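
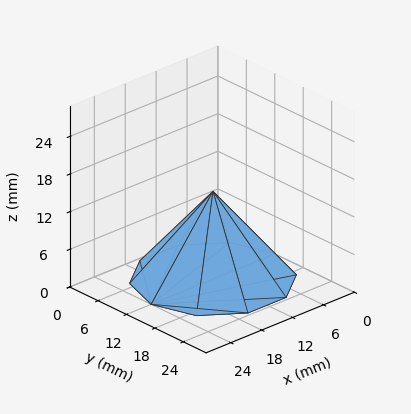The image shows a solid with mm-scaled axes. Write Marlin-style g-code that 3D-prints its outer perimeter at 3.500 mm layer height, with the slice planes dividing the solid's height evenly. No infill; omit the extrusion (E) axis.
Reading the render: the shape is a regular 10-sided pyramid, base circumscribed radius ≈ 12 mm, apex at z ≈ 14 mm (dimensions read to the nearest mm from the axis ticks). For the g-code, the solid's height is divided into equal slices at the stated Δz and each level perimeter traced with G1 moves after a G0 lift.

; perimeter-only toolpath
G21 ; units = mm
G90 ; absolute positioning
G28 ; home
; layer 1
G0 Z3.500
G0 X21.000 Y12.000
G1 X19.281 Y17.290
G1 X14.781 Y20.560
G1 X9.219 Y20.560
G1 X4.719 Y17.290
G1 X3.000 Y12.000
G1 X4.719 Y6.710
G1 X9.219 Y3.440
G1 X14.781 Y3.440
G1 X19.281 Y6.710
G1 X21.000 Y12.000
; layer 2
G0 Z7.000
G0 X18.000 Y12.000
G1 X16.854 Y15.527
G1 X13.854 Y17.706
G1 X10.146 Y17.706
G1 X7.146 Y15.527
G1 X6.000 Y12.000
G1 X7.146 Y8.473
G1 X10.146 Y6.293
G1 X13.854 Y6.293
G1 X16.854 Y8.473
G1 X18.000 Y12.000
; layer 3
G0 Z10.500
G0 X15.000 Y12.000
G1 X14.427 Y13.763
G1 X12.927 Y14.853
G1 X11.073 Y14.853
G1 X9.573 Y13.763
G1 X9.000 Y12.000
G1 X9.573 Y10.237
G1 X11.073 Y9.147
G1 X12.927 Y9.147
G1 X14.427 Y10.237
G1 X15.000 Y12.000
M2 ; end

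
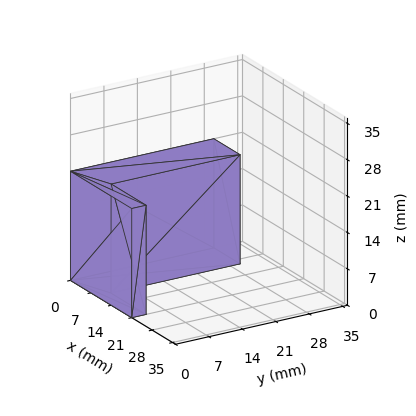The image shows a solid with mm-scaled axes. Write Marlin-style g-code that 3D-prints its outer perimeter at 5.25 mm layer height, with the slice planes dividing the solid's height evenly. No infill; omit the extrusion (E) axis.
Reading the render: the shape is an L-shaped prism: outer 21 × 30 mm, arm thicknesses ≈ 3 mm (horizontal) and 9 mm (vertical), extruded 21 mm in z (dimensions read to the nearest mm from the axis ticks). For the g-code, the solid's height is divided into equal slices at the stated Δz and each level perimeter traced with G1 moves after a G0 lift.

; perimeter-only toolpath
G21 ; units = mm
G90 ; absolute positioning
G28 ; home
; layer 1
G0 Z5.25
G0 X0.00 Y0.00
G1 X21.00 Y0.00
G1 X21.00 Y3.00
G1 X9.00 Y3.00
G1 X9.00 Y30.00
G1 X0.00 Y30.00
G1 X0.00 Y0.00
; layer 2
G0 Z10.50
G0 X0.00 Y0.00
G1 X21.00 Y0.00
G1 X21.00 Y3.00
G1 X9.00 Y3.00
G1 X9.00 Y30.00
G1 X0.00 Y30.00
G1 X0.00 Y0.00
; layer 3
G0 Z15.75
G0 X0.00 Y0.00
G1 X21.00 Y0.00
G1 X21.00 Y3.00
G1 X9.00 Y3.00
G1 X9.00 Y30.00
G1 X0.00 Y30.00
G1 X0.00 Y0.00
; layer 4
G0 Z21.00
G0 X0.00 Y0.00
G1 X21.00 Y0.00
G1 X21.00 Y3.00
G1 X9.00 Y3.00
G1 X9.00 Y30.00
G1 X0.00 Y30.00
G1 X0.00 Y0.00
M2 ; end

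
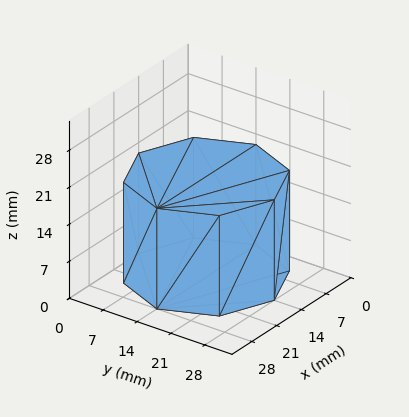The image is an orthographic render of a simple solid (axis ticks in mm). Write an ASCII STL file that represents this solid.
Reading the render: the shape is a regular 8-sided prism (a cylinder approximated with 8 flat sides), circumscribed radius ≈ 14 mm, height ≈ 19 mm (dimensions read to the nearest mm from the axis ticks). For the STL, each face is triangulated and given an outward normal.

solid part
  facet normal 0.0000 0.0000 -1.0000
    outer loop
      vertex 14.00 28.00 0.00
      vertex 23.90 23.90 0.00
      vertex 28.00 14.00 0.00
    endloop
  endfacet
  facet normal 0.0000 0.0000 -1.0000
    outer loop
      vertex 4.10 23.90 0.00
      vertex 14.00 28.00 0.00
      vertex 28.00 14.00 0.00
    endloop
  endfacet
  facet normal 0.0000 0.0000 -1.0000
    outer loop
      vertex 0.00 14.00 0.00
      vertex 4.10 23.90 0.00
      vertex 28.00 14.00 0.00
    endloop
  endfacet
  facet normal 0.0000 0.0000 -1.0000
    outer loop
      vertex 4.10 4.10 0.00
      vertex 0.00 14.00 0.00
      vertex 28.00 14.00 0.00
    endloop
  endfacet
  facet normal 0.0000 0.0000 -1.0000
    outer loop
      vertex 14.00 0.00 0.00
      vertex 4.10 4.10 0.00
      vertex 28.00 14.00 0.00
    endloop
  endfacet
  facet normal 0.0000 0.0000 -1.0000
    outer loop
      vertex 23.90 4.10 0.00
      vertex 14.00 0.00 0.00
      vertex 28.00 14.00 0.00
    endloop
  endfacet
  facet normal 0.0000 0.0000 1.0000
    outer loop
      vertex 28.00 14.00 19.00
      vertex 23.90 23.90 19.00
      vertex 14.00 28.00 19.00
    endloop
  endfacet
  facet normal 0.0000 0.0000 1.0000
    outer loop
      vertex 28.00 14.00 19.00
      vertex 14.00 28.00 19.00
      vertex 4.10 23.90 19.00
    endloop
  endfacet
  facet normal 0.0000 0.0000 1.0000
    outer loop
      vertex 28.00 14.00 19.00
      vertex 4.10 23.90 19.00
      vertex 0.00 14.00 19.00
    endloop
  endfacet
  facet normal 0.0000 0.0000 1.0000
    outer loop
      vertex 28.00 14.00 19.00
      vertex 0.00 14.00 19.00
      vertex 4.10 4.10 19.00
    endloop
  endfacet
  facet normal 0.0000 0.0000 1.0000
    outer loop
      vertex 28.00 14.00 19.00
      vertex 4.10 4.10 19.00
      vertex 14.00 0.00 19.00
    endloop
  endfacet
  facet normal 0.0000 0.0000 1.0000
    outer loop
      vertex 28.00 14.00 19.00
      vertex 14.00 0.00 19.00
      vertex 23.90 4.10 19.00
    endloop
  endfacet
  facet normal 0.9239 0.3826 0.0000
    outer loop
      vertex 28.00 14.00 0.00
      vertex 23.90 23.90 0.00
      vertex 23.90 23.90 19.00
    endloop
  endfacet
  facet normal 0.9239 0.3826 0.0000
    outer loop
      vertex 28.00 14.00 0.00
      vertex 23.90 23.90 19.00
      vertex 28.00 14.00 19.00
    endloop
  endfacet
  facet normal 0.3826 0.9239 0.0000
    outer loop
      vertex 23.90 23.90 0.00
      vertex 14.00 28.00 0.00
      vertex 14.00 28.00 19.00
    endloop
  endfacet
  facet normal 0.3826 0.9239 0.0000
    outer loop
      vertex 23.90 23.90 0.00
      vertex 14.00 28.00 19.00
      vertex 23.90 23.90 19.00
    endloop
  endfacet
  facet normal -0.3826 0.9239 0.0000
    outer loop
      vertex 14.00 28.00 0.00
      vertex 4.10 23.90 0.00
      vertex 4.10 23.90 19.00
    endloop
  endfacet
  facet normal -0.3826 0.9239 0.0000
    outer loop
      vertex 14.00 28.00 0.00
      vertex 4.10 23.90 19.00
      vertex 14.00 28.00 19.00
    endloop
  endfacet
  facet normal -0.9239 0.3826 0.0000
    outer loop
      vertex 4.10 23.90 0.00
      vertex 0.00 14.00 0.00
      vertex 0.00 14.00 19.00
    endloop
  endfacet
  facet normal -0.9239 0.3826 0.0000
    outer loop
      vertex 4.10 23.90 0.00
      vertex 0.00 14.00 19.00
      vertex 4.10 23.90 19.00
    endloop
  endfacet
  facet normal -0.9239 -0.3826 0.0000
    outer loop
      vertex 0.00 14.00 0.00
      vertex 4.10 4.10 0.00
      vertex 4.10 4.10 19.00
    endloop
  endfacet
  facet normal -0.9239 -0.3826 0.0000
    outer loop
      vertex 0.00 14.00 0.00
      vertex 4.10 4.10 19.00
      vertex 0.00 14.00 19.00
    endloop
  endfacet
  facet normal -0.3826 -0.9239 0.0000
    outer loop
      vertex 4.10 4.10 0.00
      vertex 14.00 0.00 0.00
      vertex 14.00 0.00 19.00
    endloop
  endfacet
  facet normal -0.3826 -0.9239 0.0000
    outer loop
      vertex 4.10 4.10 0.00
      vertex 14.00 0.00 19.00
      vertex 4.10 4.10 19.00
    endloop
  endfacet
  facet normal 0.3826 -0.9239 0.0000
    outer loop
      vertex 14.00 0.00 0.00
      vertex 23.90 4.10 0.00
      vertex 23.90 4.10 19.00
    endloop
  endfacet
  facet normal 0.3826 -0.9239 0.0000
    outer loop
      vertex 14.00 0.00 0.00
      vertex 23.90 4.10 19.00
      vertex 14.00 0.00 19.00
    endloop
  endfacet
  facet normal 0.9239 -0.3826 0.0000
    outer loop
      vertex 23.90 4.10 0.00
      vertex 28.00 14.00 0.00
      vertex 28.00 14.00 19.00
    endloop
  endfacet
  facet normal 0.9239 -0.3826 0.0000
    outer loop
      vertex 23.90 4.10 0.00
      vertex 28.00 14.00 19.00
      vertex 23.90 4.10 19.00
    endloop
  endfacet
endsolid part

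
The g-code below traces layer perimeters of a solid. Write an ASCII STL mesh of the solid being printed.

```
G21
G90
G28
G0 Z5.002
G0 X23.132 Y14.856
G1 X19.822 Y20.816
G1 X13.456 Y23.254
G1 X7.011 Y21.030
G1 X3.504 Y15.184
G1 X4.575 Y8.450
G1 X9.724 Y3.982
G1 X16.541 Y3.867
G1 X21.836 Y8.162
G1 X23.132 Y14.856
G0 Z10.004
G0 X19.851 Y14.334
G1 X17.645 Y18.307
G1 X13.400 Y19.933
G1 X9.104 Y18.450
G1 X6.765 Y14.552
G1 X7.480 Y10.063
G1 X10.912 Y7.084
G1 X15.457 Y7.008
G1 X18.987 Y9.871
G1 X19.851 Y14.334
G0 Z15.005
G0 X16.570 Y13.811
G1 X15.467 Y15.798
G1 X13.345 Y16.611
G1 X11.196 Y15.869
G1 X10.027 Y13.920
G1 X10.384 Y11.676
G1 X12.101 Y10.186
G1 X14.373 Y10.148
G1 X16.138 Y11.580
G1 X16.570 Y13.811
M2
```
solid part
  facet normal 0.0000 0.0000 -1.0000
    outer loop
      vertex 13.511 26.576 0.000
      vertex 22.000 23.325 0.000
      vertex 26.413 15.378 0.000
    endloop
  endfacet
  facet normal 0.0000 0.0000 -1.0000
    outer loop
      vertex 4.918 23.610 0.000
      vertex 13.511 26.576 0.000
      vertex 26.413 15.378 0.000
    endloop
  endfacet
  facet normal 0.0000 0.0000 -1.0000
    outer loop
      vertex 0.242 15.815 0.000
      vertex 4.918 23.610 0.000
      vertex 26.413 15.378 0.000
    endloop
  endfacet
  facet normal 0.0000 0.0000 -1.0000
    outer loop
      vertex 1.671 6.837 0.000
      vertex 0.242 15.815 0.000
      vertex 26.413 15.378 0.000
    endloop
  endfacet
  facet normal 0.0000 0.0000 -1.0000
    outer loop
      vertex 8.536 0.879 0.000
      vertex 1.671 6.837 0.000
      vertex 26.413 15.378 0.000
    endloop
  endfacet
  facet normal 0.0000 0.0000 -1.0000
    outer loop
      vertex 17.625 0.727 0.000
      vertex 8.536 0.879 0.000
      vertex 26.413 15.378 0.000
    endloop
  endfacet
  facet normal 0.0000 0.0000 -1.0000
    outer loop
      vertex 24.685 6.453 0.000
      vertex 17.625 0.727 0.000
      vertex 26.413 15.378 0.000
    endloop
  endfacet
  facet normal 0.7416 0.4118 0.5295
    outer loop
      vertex 26.413 15.378 0.000
      vertex 22.000 23.325 0.000
      vertex 13.289 13.289 20.007
    endloop
  endfacet
  facet normal 0.3034 0.7922 0.5295
    outer loop
      vertex 22.000 23.325 0.000
      vertex 13.511 26.576 0.000
      vertex 13.289 13.289 20.007
    endloop
  endfacet
  facet normal -0.2768 0.8019 0.5295
    outer loop
      vertex 13.511 26.576 0.000
      vertex 4.918 23.610 0.000
      vertex 13.289 13.289 20.007
    endloop
  endfacet
  facet normal -0.7275 0.4364 0.5295
    outer loop
      vertex 4.918 23.610 0.000
      vertex 0.242 15.815 0.000
      vertex 13.289 13.289 20.007
    endloop
  endfacet
  facet normal -0.8378 -0.1333 0.5295
    outer loop
      vertex 0.242 15.815 0.000
      vertex 1.671 6.837 0.000
      vertex 13.289 13.289 20.007
    endloop
  endfacet
  facet normal -0.5560 -0.6407 0.5295
    outer loop
      vertex 1.671 6.837 0.000
      vertex 8.536 0.879 0.000
      vertex 13.289 13.289 20.007
    endloop
  endfacet
  facet normal -0.0142 -0.8482 0.5295
    outer loop
      vertex 8.536 0.879 0.000
      vertex 17.625 0.727 0.000
      vertex 13.289 13.289 20.007
    endloop
  endfacet
  facet normal 0.5344 -0.6589 0.5295
    outer loop
      vertex 17.625 0.727 0.000
      vertex 24.685 6.453 0.000
      vertex 13.289 13.289 20.007
    endloop
  endfacet
  facet normal 0.8329 -0.1613 0.5295
    outer loop
      vertex 24.685 6.453 0.000
      vertex 26.413 15.378 0.000
      vertex 13.289 13.289 20.007
    endloop
  endfacet
endsolid part

The G0 Z moves step by Δz≈5.002 mm. The G1 loops shrink linearly with z, so the solid tapers from its base footprint up to z≈20. Closing with a flat bottom cap and the tapered top and triangulating gives 16 facets — a regular 9-sided pyramid, base circumscribed radius ≈ 13.3 mm, apex at z ≈ 20 mm.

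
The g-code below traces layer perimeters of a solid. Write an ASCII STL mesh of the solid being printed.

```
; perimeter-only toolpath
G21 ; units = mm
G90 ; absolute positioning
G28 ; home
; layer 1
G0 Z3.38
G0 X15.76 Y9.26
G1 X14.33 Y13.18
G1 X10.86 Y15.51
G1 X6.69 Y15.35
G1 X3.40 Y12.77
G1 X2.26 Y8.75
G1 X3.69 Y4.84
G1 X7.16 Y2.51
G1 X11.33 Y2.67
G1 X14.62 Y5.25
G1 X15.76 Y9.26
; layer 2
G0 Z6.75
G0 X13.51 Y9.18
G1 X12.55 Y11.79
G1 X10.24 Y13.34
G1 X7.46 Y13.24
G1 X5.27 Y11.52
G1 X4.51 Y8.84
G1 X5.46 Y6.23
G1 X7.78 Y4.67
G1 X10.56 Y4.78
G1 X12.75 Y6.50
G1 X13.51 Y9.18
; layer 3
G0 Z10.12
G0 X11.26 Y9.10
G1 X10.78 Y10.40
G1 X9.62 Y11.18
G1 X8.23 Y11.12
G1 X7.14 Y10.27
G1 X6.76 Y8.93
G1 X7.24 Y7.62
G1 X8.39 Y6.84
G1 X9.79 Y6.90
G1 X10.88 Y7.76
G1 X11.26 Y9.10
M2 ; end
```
solid part
  facet normal 0.0000 0.0000 -1.0000
    outer loop
      vertex 11.47 17.68 0.00
      vertex 16.10 14.57 0.00
      vertex 18.01 9.35 0.00
    endloop
  endfacet
  facet normal 0.0000 0.0000 -1.0000
    outer loop
      vertex 5.91 17.47 0.00
      vertex 11.47 17.68 0.00
      vertex 18.01 9.35 0.00
    endloop
  endfacet
  facet normal 0.0000 0.0000 -1.0000
    outer loop
      vertex 1.53 14.03 0.00
      vertex 5.91 17.47 0.00
      vertex 18.01 9.35 0.00
    endloop
  endfacet
  facet normal 0.0000 0.0000 -1.0000
    outer loop
      vertex 0.01 8.67 0.00
      vertex 1.53 14.03 0.00
      vertex 18.01 9.35 0.00
    endloop
  endfacet
  facet normal 0.0000 0.0000 -1.0000
    outer loop
      vertex 1.92 3.45 0.00
      vertex 0.01 8.67 0.00
      vertex 18.01 9.35 0.00
    endloop
  endfacet
  facet normal 0.0000 0.0000 -1.0000
    outer loop
      vertex 6.55 0.34 0.00
      vertex 1.92 3.45 0.00
      vertex 18.01 9.35 0.00
    endloop
  endfacet
  facet normal 0.0000 0.0000 -1.0000
    outer loop
      vertex 12.11 0.55 0.00
      vertex 6.55 0.34 0.00
      vertex 18.01 9.35 0.00
    endloop
  endfacet
  facet normal 0.0000 0.0000 -1.0000
    outer loop
      vertex 16.49 3.99 0.00
      vertex 12.11 0.55 0.00
      vertex 18.01 9.35 0.00
    endloop
  endfacet
  facet normal 0.7929 0.2901 0.5359
    outer loop
      vertex 18.01 9.35 0.00
      vertex 16.10 14.57 0.00
      vertex 9.01 9.01 13.50
    endloop
  endfacet
  facet normal 0.4708 0.7009 0.5359
    outer loop
      vertex 16.10 14.57 0.00
      vertex 11.47 17.68 0.00
      vertex 9.01 9.01 13.50
    endloop
  endfacet
  facet normal -0.0319 0.8436 0.5360
    outer loop
      vertex 11.47 17.68 0.00
      vertex 5.91 17.47 0.00
      vertex 9.01 9.01 13.50
    endloop
  endfacet
  facet normal -0.5215 0.6640 0.5359
    outer loop
      vertex 5.91 17.47 0.00
      vertex 1.53 14.03 0.00
      vertex 9.01 9.01 13.50
    endloop
  endfacet
  facet normal -0.8123 0.2304 0.5358
    outer loop
      vertex 1.53 14.03 0.00
      vertex 0.01 8.67 0.00
      vertex 9.01 9.01 13.50
    endloop
  endfacet
  facet normal -0.7929 -0.2901 0.5359
    outer loop
      vertex 0.01 8.67 0.00
      vertex 1.92 3.45 0.00
      vertex 9.01 9.01 13.50
    endloop
  endfacet
  facet normal -0.4708 -0.7009 0.5359
    outer loop
      vertex 1.92 3.45 0.00
      vertex 6.55 0.34 0.00
      vertex 9.01 9.01 13.50
    endloop
  endfacet
  facet normal 0.0319 -0.8436 0.5360
    outer loop
      vertex 6.55 0.34 0.00
      vertex 12.11 0.55 0.00
      vertex 9.01 9.01 13.50
    endloop
  endfacet
  facet normal 0.5215 -0.6640 0.5359
    outer loop
      vertex 12.11 0.55 0.00
      vertex 16.49 3.99 0.00
      vertex 9.01 9.01 13.50
    endloop
  endfacet
  facet normal 0.8123 -0.2304 0.5358
    outer loop
      vertex 16.49 3.99 0.00
      vertex 18.01 9.35 0.00
      vertex 9.01 9.01 13.50
    endloop
  endfacet
endsolid part

The G0 Z moves step by Δz≈3.38 mm. The G1 loops shrink linearly with z, so the solid tapers from its base footprint up to z≈13.5. Closing with a flat bottom cap and the tapered top and triangulating gives 18 facets — a regular 10-sided pyramid, base circumscribed radius ≈ 9.01 mm, apex at z ≈ 13.5 mm.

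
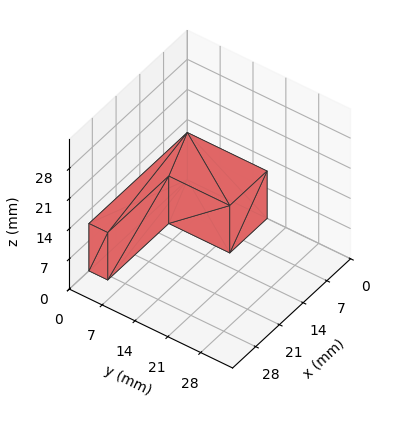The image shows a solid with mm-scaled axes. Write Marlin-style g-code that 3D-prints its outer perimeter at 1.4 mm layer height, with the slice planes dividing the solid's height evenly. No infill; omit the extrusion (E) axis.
Reading the render: the shape is an L-shaped prism: outer 29 × 17 mm, arm thicknesses ≈ 4 mm (horizontal) and 11 mm (vertical), extruded 11 mm in z (dimensions read to the nearest mm from the axis ticks). For the g-code, the solid's height is divided into equal slices at the stated Δz and each level perimeter traced with G1 moves after a G0 lift.

; perimeter-only toolpath
G21 ; units = mm
G90 ; absolute positioning
G28 ; home
; layer 1
G0 Z1.4
G0 X0.0 Y0.0
G1 X29.0 Y0.0
G1 X29.0 Y4.0
G1 X11.0 Y4.0
G1 X11.0 Y17.0
G1 X0.0 Y17.0
G1 X0.0 Y0.0
; layer 2
G0 Z2.8
G0 X0.0 Y0.0
G1 X29.0 Y0.0
G1 X29.0 Y4.0
G1 X11.0 Y4.0
G1 X11.0 Y17.0
G1 X0.0 Y17.0
G1 X0.0 Y0.0
; layer 3
G0 Z4.1
G0 X0.0 Y0.0
G1 X29.0 Y0.0
G1 X29.0 Y4.0
G1 X11.0 Y4.0
G1 X11.0 Y17.0
G1 X0.0 Y17.0
G1 X0.0 Y0.0
; layer 4
G0 Z5.5
G0 X0.0 Y0.0
G1 X29.0 Y0.0
G1 X29.0 Y4.0
G1 X11.0 Y4.0
G1 X11.0 Y17.0
G1 X0.0 Y17.0
G1 X0.0 Y0.0
; layer 5
G0 Z6.9
G0 X0.0 Y0.0
G1 X29.0 Y0.0
G1 X29.0 Y4.0
G1 X11.0 Y4.0
G1 X11.0 Y17.0
G1 X0.0 Y17.0
G1 X0.0 Y0.0
; layer 6
G0 Z8.2
G0 X0.0 Y0.0
G1 X29.0 Y0.0
G1 X29.0 Y4.0
G1 X11.0 Y4.0
G1 X11.0 Y17.0
G1 X0.0 Y17.0
G1 X0.0 Y0.0
; layer 7
G0 Z9.6
G0 X0.0 Y0.0
G1 X29.0 Y0.0
G1 X29.0 Y4.0
G1 X11.0 Y4.0
G1 X11.0 Y17.0
G1 X0.0 Y17.0
G1 X0.0 Y0.0
; layer 8
G0 Z11.0
G0 X0.0 Y0.0
G1 X29.0 Y0.0
G1 X29.0 Y4.0
G1 X11.0 Y4.0
G1 X11.0 Y17.0
G1 X0.0 Y17.0
G1 X0.0 Y0.0
M2 ; end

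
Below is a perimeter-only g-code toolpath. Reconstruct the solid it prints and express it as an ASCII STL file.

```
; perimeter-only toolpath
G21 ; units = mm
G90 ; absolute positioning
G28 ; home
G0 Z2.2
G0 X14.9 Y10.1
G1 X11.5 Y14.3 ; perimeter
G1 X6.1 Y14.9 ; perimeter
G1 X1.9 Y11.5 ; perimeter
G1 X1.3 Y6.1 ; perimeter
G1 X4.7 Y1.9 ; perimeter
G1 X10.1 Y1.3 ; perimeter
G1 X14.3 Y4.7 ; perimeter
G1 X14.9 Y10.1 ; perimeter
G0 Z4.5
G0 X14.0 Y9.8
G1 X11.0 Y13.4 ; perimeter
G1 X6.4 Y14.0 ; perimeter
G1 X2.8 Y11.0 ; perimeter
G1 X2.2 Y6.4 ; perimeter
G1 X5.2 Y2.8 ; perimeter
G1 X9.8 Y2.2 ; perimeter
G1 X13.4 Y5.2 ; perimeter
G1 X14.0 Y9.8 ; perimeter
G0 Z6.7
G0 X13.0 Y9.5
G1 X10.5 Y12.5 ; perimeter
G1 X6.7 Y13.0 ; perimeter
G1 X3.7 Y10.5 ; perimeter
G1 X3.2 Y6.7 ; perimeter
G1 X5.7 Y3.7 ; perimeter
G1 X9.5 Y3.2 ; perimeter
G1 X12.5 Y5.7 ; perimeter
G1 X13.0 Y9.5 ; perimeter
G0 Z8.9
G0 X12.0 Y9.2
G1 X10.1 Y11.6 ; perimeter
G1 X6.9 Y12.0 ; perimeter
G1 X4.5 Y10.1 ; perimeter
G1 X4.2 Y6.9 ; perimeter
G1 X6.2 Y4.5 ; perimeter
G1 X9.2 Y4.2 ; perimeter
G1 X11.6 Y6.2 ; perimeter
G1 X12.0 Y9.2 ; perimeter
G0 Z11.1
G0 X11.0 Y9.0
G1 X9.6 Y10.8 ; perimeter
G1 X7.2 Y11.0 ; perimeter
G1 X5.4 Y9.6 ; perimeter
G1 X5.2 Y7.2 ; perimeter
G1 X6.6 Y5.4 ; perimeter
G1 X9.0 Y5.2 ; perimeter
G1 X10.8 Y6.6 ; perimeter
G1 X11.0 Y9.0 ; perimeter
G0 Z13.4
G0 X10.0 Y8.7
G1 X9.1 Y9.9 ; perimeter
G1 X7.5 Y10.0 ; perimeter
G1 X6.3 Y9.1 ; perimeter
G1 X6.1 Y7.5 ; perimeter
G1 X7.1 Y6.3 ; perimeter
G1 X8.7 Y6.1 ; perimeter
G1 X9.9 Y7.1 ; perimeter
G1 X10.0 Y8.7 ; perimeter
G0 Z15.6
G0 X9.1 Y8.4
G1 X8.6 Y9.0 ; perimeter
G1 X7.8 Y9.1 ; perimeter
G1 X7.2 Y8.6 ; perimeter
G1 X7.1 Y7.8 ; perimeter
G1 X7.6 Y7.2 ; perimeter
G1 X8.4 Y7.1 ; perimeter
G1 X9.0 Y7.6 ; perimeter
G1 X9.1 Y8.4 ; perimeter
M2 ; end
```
solid part
  facet normal 0.0000 0.0000 -1.0000
    outer loop
      vertex 5.8 15.9 0.0
      vertex 12.0 15.2 0.0
      vertex 15.9 10.4 0.0
    endloop
  endfacet
  facet normal 0.0000 0.0000 -1.0000
    outer loop
      vertex 1.0 12.0 0.0
      vertex 5.8 15.9 0.0
      vertex 15.9 10.4 0.0
    endloop
  endfacet
  facet normal 0.0000 0.0000 -1.0000
    outer loop
      vertex 0.3 5.8 0.0
      vertex 1.0 12.0 0.0
      vertex 15.9 10.4 0.0
    endloop
  endfacet
  facet normal 0.0000 0.0000 -1.0000
    outer loop
      vertex 4.2 1.0 0.0
      vertex 0.3 5.8 0.0
      vertex 15.9 10.4 0.0
    endloop
  endfacet
  facet normal 0.0000 0.0000 -1.0000
    outer loop
      vertex 10.4 0.3 0.0
      vertex 4.2 1.0 0.0
      vertex 15.9 10.4 0.0
    endloop
  endfacet
  facet normal 0.0000 0.0000 -1.0000
    outer loop
      vertex 15.2 4.2 0.0
      vertex 10.4 0.3 0.0
      vertex 15.9 10.4 0.0
    endloop
  endfacet
  facet normal 0.7152 0.5811 0.3885
    outer loop
      vertex 15.9 10.4 0.0
      vertex 12.0 15.2 0.0
      vertex 8.1 8.1 17.8
    endloop
  endfacet
  facet normal 0.1034 0.9159 0.3880
    outer loop
      vertex 12.0 15.2 0.0
      vertex 5.8 15.9 0.0
      vertex 8.1 8.1 17.8
    endloop
  endfacet
  facet normal -0.5811 0.7152 0.3885
    outer loop
      vertex 5.8 15.9 0.0
      vertex 1.0 12.0 0.0
      vertex 8.1 8.1 17.8
    endloop
  endfacet
  facet normal -0.9159 0.1034 0.3880
    outer loop
      vertex 1.0 12.0 0.0
      vertex 0.3 5.8 0.0
      vertex 8.1 8.1 17.8
    endloop
  endfacet
  facet normal -0.7152 -0.5811 0.3885
    outer loop
      vertex 0.3 5.8 0.0
      vertex 4.2 1.0 0.0
      vertex 8.1 8.1 17.8
    endloop
  endfacet
  facet normal -0.1034 -0.9159 0.3880
    outer loop
      vertex 4.2 1.0 0.0
      vertex 10.4 0.3 0.0
      vertex 8.1 8.1 17.8
    endloop
  endfacet
  facet normal 0.5811 -0.7152 0.3885
    outer loop
      vertex 10.4 0.3 0.0
      vertex 15.2 4.2 0.0
      vertex 8.1 8.1 17.8
    endloop
  endfacet
  facet normal 0.9159 -0.1034 0.3880
    outer loop
      vertex 15.2 4.2 0.0
      vertex 15.9 10.4 0.0
      vertex 8.1 8.1 17.8
    endloop
  endfacet
endsolid part

The G0 Z moves step by Δz≈2.2 mm. The G1 loops shrink linearly with z, so the solid tapers from its base footprint up to z≈17.8. Closing with a flat bottom cap and the tapered top and triangulating gives 14 facets — a regular 8-sided pyramid, base circumscribed radius ≈ 8.1 mm, apex at z ≈ 17.8 mm.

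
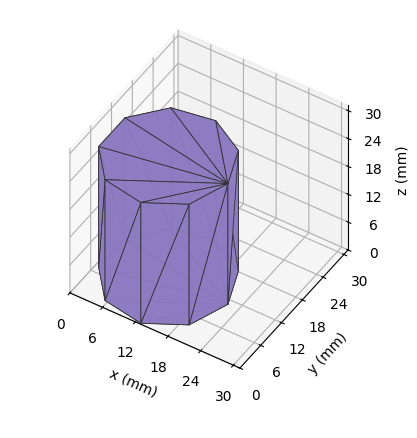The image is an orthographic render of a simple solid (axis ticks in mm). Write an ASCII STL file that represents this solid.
Reading the render: the shape is a regular 9-sided prism (a cylinder approximated with 9 flat sides), circumscribed radius ≈ 11 mm, height ≈ 26 mm (dimensions read to the nearest mm from the axis ticks). For the STL, each face is triangulated and given an outward normal.

solid part
  facet normal 0.0000 0.0000 -1.0000
    outer loop
      vertex 12.9 21.8 0.0
      vertex 19.4 18.1 0.0
      vertex 22.0 11.0 0.0
    endloop
  endfacet
  facet normal 0.0000 0.0000 -1.0000
    outer loop
      vertex 5.5 20.5 0.0
      vertex 12.9 21.8 0.0
      vertex 22.0 11.0 0.0
    endloop
  endfacet
  facet normal 0.0000 0.0000 -1.0000
    outer loop
      vertex 0.7 14.8 0.0
      vertex 5.5 20.5 0.0
      vertex 22.0 11.0 0.0
    endloop
  endfacet
  facet normal 0.0000 0.0000 -1.0000
    outer loop
      vertex 0.7 7.2 0.0
      vertex 0.7 14.8 0.0
      vertex 22.0 11.0 0.0
    endloop
  endfacet
  facet normal 0.0000 0.0000 -1.0000
    outer loop
      vertex 5.5 1.5 0.0
      vertex 0.7 7.2 0.0
      vertex 22.0 11.0 0.0
    endloop
  endfacet
  facet normal 0.0000 0.0000 -1.0000
    outer loop
      vertex 12.9 0.2 0.0
      vertex 5.5 1.5 0.0
      vertex 22.0 11.0 0.0
    endloop
  endfacet
  facet normal 0.0000 0.0000 -1.0000
    outer loop
      vertex 19.4 3.9 0.0
      vertex 12.9 0.2 0.0
      vertex 22.0 11.0 0.0
    endloop
  endfacet
  facet normal 0.0000 0.0000 1.0000
    outer loop
      vertex 22.0 11.0 26.0
      vertex 19.4 18.1 26.0
      vertex 12.9 21.8 26.0
    endloop
  endfacet
  facet normal 0.0000 0.0000 1.0000
    outer loop
      vertex 22.0 11.0 26.0
      vertex 12.9 21.8 26.0
      vertex 5.5 20.5 26.0
    endloop
  endfacet
  facet normal 0.0000 0.0000 1.0000
    outer loop
      vertex 22.0 11.0 26.0
      vertex 5.5 20.5 26.0
      vertex 0.7 14.8 26.0
    endloop
  endfacet
  facet normal 0.0000 0.0000 1.0000
    outer loop
      vertex 22.0 11.0 26.0
      vertex 0.7 14.8 26.0
      vertex 0.7 7.2 26.0
    endloop
  endfacet
  facet normal 0.0000 0.0000 1.0000
    outer loop
      vertex 22.0 11.0 26.0
      vertex 0.7 7.2 26.0
      vertex 5.5 1.5 26.0
    endloop
  endfacet
  facet normal 0.0000 0.0000 1.0000
    outer loop
      vertex 22.0 11.0 26.0
      vertex 5.5 1.5 26.0
      vertex 12.9 0.2 26.0
    endloop
  endfacet
  facet normal 0.0000 0.0000 1.0000
    outer loop
      vertex 22.0 11.0 26.0
      vertex 12.9 0.2 26.0
      vertex 19.4 3.9 26.0
    endloop
  endfacet
  facet normal 0.9390 0.3439 0.0000
    outer loop
      vertex 22.0 11.0 0.0
      vertex 19.4 18.1 0.0
      vertex 19.4 18.1 26.0
    endloop
  endfacet
  facet normal 0.9390 0.3439 0.0000
    outer loop
      vertex 22.0 11.0 0.0
      vertex 19.4 18.1 26.0
      vertex 22.0 11.0 26.0
    endloop
  endfacet
  facet normal 0.4947 0.8691 0.0000
    outer loop
      vertex 19.4 18.1 0.0
      vertex 12.9 21.8 0.0
      vertex 12.9 21.8 26.0
    endloop
  endfacet
  facet normal 0.4947 0.8691 0.0000
    outer loop
      vertex 19.4 18.1 0.0
      vertex 12.9 21.8 26.0
      vertex 19.4 18.1 26.0
    endloop
  endfacet
  facet normal -0.1730 0.9849 0.0000
    outer loop
      vertex 12.9 21.8 0.0
      vertex 5.5 20.5 0.0
      vertex 5.5 20.5 26.0
    endloop
  endfacet
  facet normal -0.1730 0.9849 0.0000
    outer loop
      vertex 12.9 21.8 0.0
      vertex 5.5 20.5 26.0
      vertex 12.9 21.8 26.0
    endloop
  endfacet
  facet normal -0.7649 0.6441 0.0000
    outer loop
      vertex 5.5 20.5 0.0
      vertex 0.7 14.8 0.0
      vertex 0.7 14.8 26.0
    endloop
  endfacet
  facet normal -0.7649 0.6441 0.0000
    outer loop
      vertex 5.5 20.5 0.0
      vertex 0.7 14.8 26.0
      vertex 5.5 20.5 26.0
    endloop
  endfacet
  facet normal -1.0000 0.0000 0.0000
    outer loop
      vertex 0.7 14.8 0.0
      vertex 0.7 7.2 0.0
      vertex 0.7 7.2 26.0
    endloop
  endfacet
  facet normal -1.0000 0.0000 0.0000
    outer loop
      vertex 0.7 14.8 0.0
      vertex 0.7 7.2 26.0
      vertex 0.7 14.8 26.0
    endloop
  endfacet
  facet normal -0.7649 -0.6441 0.0000
    outer loop
      vertex 0.7 7.2 0.0
      vertex 5.5 1.5 0.0
      vertex 5.5 1.5 26.0
    endloop
  endfacet
  facet normal -0.7649 -0.6441 0.0000
    outer loop
      vertex 0.7 7.2 0.0
      vertex 5.5 1.5 26.0
      vertex 0.7 7.2 26.0
    endloop
  endfacet
  facet normal -0.1730 -0.9849 0.0000
    outer loop
      vertex 5.5 1.5 0.0
      vertex 12.9 0.2 0.0
      vertex 12.9 0.2 26.0
    endloop
  endfacet
  facet normal -0.1730 -0.9849 0.0000
    outer loop
      vertex 5.5 1.5 0.0
      vertex 12.9 0.2 26.0
      vertex 5.5 1.5 26.0
    endloop
  endfacet
  facet normal 0.4947 -0.8691 0.0000
    outer loop
      vertex 12.9 0.2 0.0
      vertex 19.4 3.9 0.0
      vertex 19.4 3.9 26.0
    endloop
  endfacet
  facet normal 0.4947 -0.8691 0.0000
    outer loop
      vertex 12.9 0.2 0.0
      vertex 19.4 3.9 26.0
      vertex 12.9 0.2 26.0
    endloop
  endfacet
  facet normal 0.9390 -0.3439 0.0000
    outer loop
      vertex 19.4 3.9 0.0
      vertex 22.0 11.0 0.0
      vertex 22.0 11.0 26.0
    endloop
  endfacet
  facet normal 0.9390 -0.3439 0.0000
    outer loop
      vertex 19.4 3.9 0.0
      vertex 22.0 11.0 26.0
      vertex 19.4 3.9 26.0
    endloop
  endfacet
endsolid part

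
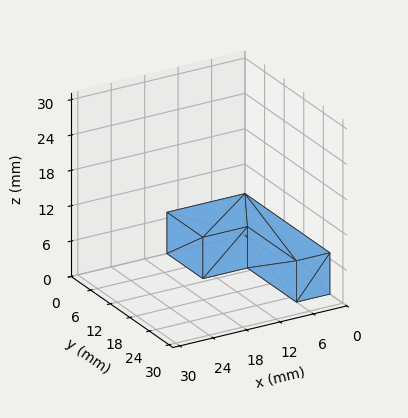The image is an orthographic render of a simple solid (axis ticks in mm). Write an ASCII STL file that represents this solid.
Reading the render: the shape is an L-shaped prism: outer 14 × 26 mm, arm thicknesses ≈ 11 mm (horizontal) and 6 mm (vertical), extruded 7 mm in z (dimensions read to the nearest mm from the axis ticks). For the STL, each face is triangulated and given an outward normal.

solid part
  facet normal 0.0000 0.0000 -1.0000
    outer loop
      vertex 14.00 11.00 0.00
      vertex 14.00 0.00 0.00
      vertex 0.00 0.00 0.00
    endloop
  endfacet
  facet normal 0.0000 0.0000 -1.0000
    outer loop
      vertex 6.00 11.00 0.00
      vertex 14.00 11.00 0.00
      vertex 0.00 0.00 0.00
    endloop
  endfacet
  facet normal 0.0000 0.0000 -1.0000
    outer loop
      vertex 6.00 26.00 0.00
      vertex 6.00 11.00 0.00
      vertex 0.00 0.00 0.00
    endloop
  endfacet
  facet normal 0.0000 0.0000 -1.0000
    outer loop
      vertex 0.00 26.00 0.00
      vertex 6.00 26.00 0.00
      vertex 0.00 0.00 0.00
    endloop
  endfacet
  facet normal 0.0000 0.0000 1.0000
    outer loop
      vertex 0.00 0.00 7.00
      vertex 14.00 0.00 7.00
      vertex 14.00 11.00 7.00
    endloop
  endfacet
  facet normal 0.0000 0.0000 1.0000
    outer loop
      vertex 0.00 0.00 7.00
      vertex 14.00 11.00 7.00
      vertex 6.00 11.00 7.00
    endloop
  endfacet
  facet normal 0.0000 0.0000 1.0000
    outer loop
      vertex 0.00 0.00 7.00
      vertex 6.00 11.00 7.00
      vertex 6.00 26.00 7.00
    endloop
  endfacet
  facet normal 0.0000 0.0000 1.0000
    outer loop
      vertex 0.00 0.00 7.00
      vertex 6.00 26.00 7.00
      vertex 0.00 26.00 7.00
    endloop
  endfacet
  facet normal 0.0000 -1.0000 0.0000
    outer loop
      vertex 0.00 0.00 0.00
      vertex 14.00 0.00 0.00
      vertex 14.00 0.00 7.00
    endloop
  endfacet
  facet normal 0.0000 -1.0000 0.0000
    outer loop
      vertex 0.00 0.00 0.00
      vertex 14.00 0.00 7.00
      vertex 0.00 0.00 7.00
    endloop
  endfacet
  facet normal 1.0000 0.0000 0.0000
    outer loop
      vertex 14.00 0.00 0.00
      vertex 14.00 11.00 0.00
      vertex 14.00 11.00 7.00
    endloop
  endfacet
  facet normal 1.0000 0.0000 0.0000
    outer loop
      vertex 14.00 0.00 0.00
      vertex 14.00 11.00 7.00
      vertex 14.00 0.00 7.00
    endloop
  endfacet
  facet normal 0.0000 1.0000 0.0000
    outer loop
      vertex 14.00 11.00 0.00
      vertex 6.00 11.00 0.00
      vertex 6.00 11.00 7.00
    endloop
  endfacet
  facet normal 0.0000 1.0000 0.0000
    outer loop
      vertex 14.00 11.00 0.00
      vertex 6.00 11.00 7.00
      vertex 14.00 11.00 7.00
    endloop
  endfacet
  facet normal 1.0000 0.0000 0.0000
    outer loop
      vertex 6.00 11.00 0.00
      vertex 6.00 26.00 0.00
      vertex 6.00 26.00 7.00
    endloop
  endfacet
  facet normal 1.0000 0.0000 0.0000
    outer loop
      vertex 6.00 11.00 0.00
      vertex 6.00 26.00 7.00
      vertex 6.00 11.00 7.00
    endloop
  endfacet
  facet normal 0.0000 1.0000 0.0000
    outer loop
      vertex 6.00 26.00 0.00
      vertex 0.00 26.00 0.00
      vertex 0.00 26.00 7.00
    endloop
  endfacet
  facet normal 0.0000 1.0000 0.0000
    outer loop
      vertex 6.00 26.00 0.00
      vertex 0.00 26.00 7.00
      vertex 6.00 26.00 7.00
    endloop
  endfacet
  facet normal -1.0000 0.0000 0.0000
    outer loop
      vertex 0.00 26.00 0.00
      vertex 0.00 0.00 0.00
      vertex 0.00 0.00 7.00
    endloop
  endfacet
  facet normal -1.0000 0.0000 0.0000
    outer loop
      vertex 0.00 26.00 0.00
      vertex 0.00 0.00 7.00
      vertex 0.00 26.00 7.00
    endloop
  endfacet
endsolid part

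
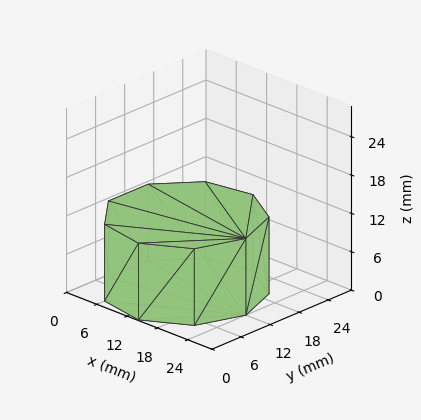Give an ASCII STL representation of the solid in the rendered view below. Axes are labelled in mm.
Reading the render: the shape is a regular 9-sided prism (a cylinder approximated with 9 flat sides), circumscribed radius ≈ 12 mm, height ≈ 12 mm (dimensions read to the nearest mm from the axis ticks). For the STL, each face is triangulated and given an outward normal.

solid part
  facet normal 0.0000 0.0000 -1.0000
    outer loop
      vertex 14.08 23.82 0.00
      vertex 21.19 19.71 0.00
      vertex 24.00 12.00 0.00
    endloop
  endfacet
  facet normal 0.0000 0.0000 -1.0000
    outer loop
      vertex 6.00 22.39 0.00
      vertex 14.08 23.82 0.00
      vertex 24.00 12.00 0.00
    endloop
  endfacet
  facet normal 0.0000 0.0000 -1.0000
    outer loop
      vertex 0.72 16.10 0.00
      vertex 6.00 22.39 0.00
      vertex 24.00 12.00 0.00
    endloop
  endfacet
  facet normal 0.0000 0.0000 -1.0000
    outer loop
      vertex 0.72 7.90 0.00
      vertex 0.72 16.10 0.00
      vertex 24.00 12.00 0.00
    endloop
  endfacet
  facet normal 0.0000 0.0000 -1.0000
    outer loop
      vertex 6.00 1.61 0.00
      vertex 0.72 7.90 0.00
      vertex 24.00 12.00 0.00
    endloop
  endfacet
  facet normal 0.0000 0.0000 -1.0000
    outer loop
      vertex 14.08 0.18 0.00
      vertex 6.00 1.61 0.00
      vertex 24.00 12.00 0.00
    endloop
  endfacet
  facet normal 0.0000 0.0000 -1.0000
    outer loop
      vertex 21.19 4.29 0.00
      vertex 14.08 0.18 0.00
      vertex 24.00 12.00 0.00
    endloop
  endfacet
  facet normal 0.0000 0.0000 1.0000
    outer loop
      vertex 24.00 12.00 12.00
      vertex 21.19 19.71 12.00
      vertex 14.08 23.82 12.00
    endloop
  endfacet
  facet normal 0.0000 0.0000 1.0000
    outer loop
      vertex 24.00 12.00 12.00
      vertex 14.08 23.82 12.00
      vertex 6.00 22.39 12.00
    endloop
  endfacet
  facet normal 0.0000 0.0000 1.0000
    outer loop
      vertex 24.00 12.00 12.00
      vertex 6.00 22.39 12.00
      vertex 0.72 16.10 12.00
    endloop
  endfacet
  facet normal 0.0000 0.0000 1.0000
    outer loop
      vertex 24.00 12.00 12.00
      vertex 0.72 16.10 12.00
      vertex 0.72 7.90 12.00
    endloop
  endfacet
  facet normal 0.0000 0.0000 1.0000
    outer loop
      vertex 24.00 12.00 12.00
      vertex 0.72 7.90 12.00
      vertex 6.00 1.61 12.00
    endloop
  endfacet
  facet normal 0.0000 0.0000 1.0000
    outer loop
      vertex 24.00 12.00 12.00
      vertex 6.00 1.61 12.00
      vertex 14.08 0.18 12.00
    endloop
  endfacet
  facet normal 0.0000 0.0000 1.0000
    outer loop
      vertex 24.00 12.00 12.00
      vertex 14.08 0.18 12.00
      vertex 21.19 4.29 12.00
    endloop
  endfacet
  facet normal 0.9395 0.3424 0.0000
    outer loop
      vertex 24.00 12.00 0.00
      vertex 21.19 19.71 0.00
      vertex 21.19 19.71 12.00
    endloop
  endfacet
  facet normal 0.9395 0.3424 0.0000
    outer loop
      vertex 24.00 12.00 0.00
      vertex 21.19 19.71 12.00
      vertex 24.00 12.00 12.00
    endloop
  endfacet
  facet normal 0.5005 0.8658 0.0000
    outer loop
      vertex 21.19 19.71 0.00
      vertex 14.08 23.82 0.00
      vertex 14.08 23.82 12.00
    endloop
  endfacet
  facet normal 0.5005 0.8658 0.0000
    outer loop
      vertex 21.19 19.71 0.00
      vertex 14.08 23.82 12.00
      vertex 21.19 19.71 12.00
    endloop
  endfacet
  facet normal -0.1743 0.9847 0.0000
    outer loop
      vertex 14.08 23.82 0.00
      vertex 6.00 22.39 0.00
      vertex 6.00 22.39 12.00
    endloop
  endfacet
  facet normal -0.1743 0.9847 0.0000
    outer loop
      vertex 14.08 23.82 0.00
      vertex 6.00 22.39 12.00
      vertex 14.08 23.82 12.00
    endloop
  endfacet
  facet normal -0.7659 0.6429 0.0000
    outer loop
      vertex 6.00 22.39 0.00
      vertex 0.72 16.10 0.00
      vertex 0.72 16.10 12.00
    endloop
  endfacet
  facet normal -0.7659 0.6429 0.0000
    outer loop
      vertex 6.00 22.39 0.00
      vertex 0.72 16.10 12.00
      vertex 6.00 22.39 12.00
    endloop
  endfacet
  facet normal -1.0000 0.0000 0.0000
    outer loop
      vertex 0.72 16.10 0.00
      vertex 0.72 7.90 0.00
      vertex 0.72 7.90 12.00
    endloop
  endfacet
  facet normal -1.0000 0.0000 0.0000
    outer loop
      vertex 0.72 16.10 0.00
      vertex 0.72 7.90 12.00
      vertex 0.72 16.10 12.00
    endloop
  endfacet
  facet normal -0.7659 -0.6429 0.0000
    outer loop
      vertex 0.72 7.90 0.00
      vertex 6.00 1.61 0.00
      vertex 6.00 1.61 12.00
    endloop
  endfacet
  facet normal -0.7659 -0.6429 0.0000
    outer loop
      vertex 0.72 7.90 0.00
      vertex 6.00 1.61 12.00
      vertex 0.72 7.90 12.00
    endloop
  endfacet
  facet normal -0.1743 -0.9847 0.0000
    outer loop
      vertex 6.00 1.61 0.00
      vertex 14.08 0.18 0.00
      vertex 14.08 0.18 12.00
    endloop
  endfacet
  facet normal -0.1743 -0.9847 0.0000
    outer loop
      vertex 6.00 1.61 0.00
      vertex 14.08 0.18 12.00
      vertex 6.00 1.61 12.00
    endloop
  endfacet
  facet normal 0.5005 -0.8658 0.0000
    outer loop
      vertex 14.08 0.18 0.00
      vertex 21.19 4.29 0.00
      vertex 21.19 4.29 12.00
    endloop
  endfacet
  facet normal 0.5005 -0.8658 0.0000
    outer loop
      vertex 14.08 0.18 0.00
      vertex 21.19 4.29 12.00
      vertex 14.08 0.18 12.00
    endloop
  endfacet
  facet normal 0.9395 -0.3424 0.0000
    outer loop
      vertex 21.19 4.29 0.00
      vertex 24.00 12.00 0.00
      vertex 24.00 12.00 12.00
    endloop
  endfacet
  facet normal 0.9395 -0.3424 0.0000
    outer loop
      vertex 21.19 4.29 0.00
      vertex 24.00 12.00 12.00
      vertex 21.19 4.29 12.00
    endloop
  endfacet
endsolid part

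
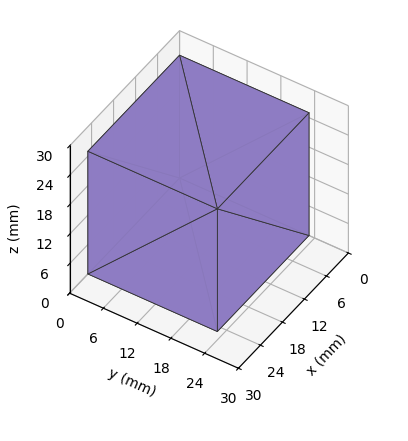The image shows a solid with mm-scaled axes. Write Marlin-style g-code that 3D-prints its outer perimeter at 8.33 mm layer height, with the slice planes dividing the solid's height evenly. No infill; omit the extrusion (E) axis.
Reading the render: the shape is a rectangular box, roughly 25 × 23 mm footprint and 25 mm tall (dimensions read to the nearest mm from the axis ticks). For the g-code, the solid's height is divided into equal slices at the stated Δz and each level perimeter traced with G1 moves after a G0 lift.

; perimeter-only toolpath
G21 ; units = mm
G90 ; absolute positioning
G28 ; home
; layer 1
G0 Z8.33
G0 X0.00 Y0.00
G1 X25.00 Y0.00
G1 X25.00 Y23.00
G1 X0.00 Y23.00
G1 X0.00 Y0.00
; layer 2
G0 Z16.67
G0 X0.00 Y0.00
G1 X25.00 Y0.00
G1 X25.00 Y23.00
G1 X0.00 Y23.00
G1 X0.00 Y0.00
; layer 3
G0 Z25.00
G0 X0.00 Y0.00
G1 X25.00 Y0.00
G1 X25.00 Y23.00
G1 X0.00 Y23.00
G1 X0.00 Y0.00
M2 ; end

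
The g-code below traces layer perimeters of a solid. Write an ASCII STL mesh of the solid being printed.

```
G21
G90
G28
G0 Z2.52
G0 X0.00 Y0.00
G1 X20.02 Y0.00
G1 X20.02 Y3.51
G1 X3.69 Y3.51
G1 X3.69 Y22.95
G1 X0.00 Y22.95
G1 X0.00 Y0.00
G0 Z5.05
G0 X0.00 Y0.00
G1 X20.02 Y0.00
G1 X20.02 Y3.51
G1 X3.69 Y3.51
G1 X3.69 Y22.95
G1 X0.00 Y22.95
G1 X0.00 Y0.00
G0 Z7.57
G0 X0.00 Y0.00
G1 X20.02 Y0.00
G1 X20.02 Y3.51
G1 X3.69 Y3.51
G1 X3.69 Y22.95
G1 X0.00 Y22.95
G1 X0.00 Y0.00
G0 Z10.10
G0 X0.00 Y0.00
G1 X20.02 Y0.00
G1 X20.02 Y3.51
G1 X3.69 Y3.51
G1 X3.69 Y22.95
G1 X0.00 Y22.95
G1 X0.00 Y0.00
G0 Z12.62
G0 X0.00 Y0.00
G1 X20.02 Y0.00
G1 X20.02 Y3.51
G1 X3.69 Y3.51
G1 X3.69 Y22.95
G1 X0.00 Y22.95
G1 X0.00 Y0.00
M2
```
solid part
  facet normal 0.0000 0.0000 -1.0000
    outer loop
      vertex 20.02 3.51 0.00
      vertex 20.02 0.00 0.00
      vertex 0.00 0.00 0.00
    endloop
  endfacet
  facet normal 0.0000 0.0000 -1.0000
    outer loop
      vertex 3.69 3.51 0.00
      vertex 20.02 3.51 0.00
      vertex 0.00 0.00 0.00
    endloop
  endfacet
  facet normal 0.0000 0.0000 -1.0000
    outer loop
      vertex 3.69 22.95 0.00
      vertex 3.69 3.51 0.00
      vertex 0.00 0.00 0.00
    endloop
  endfacet
  facet normal 0.0000 0.0000 -1.0000
    outer loop
      vertex 0.00 22.95 0.00
      vertex 3.69 22.95 0.00
      vertex 0.00 0.00 0.00
    endloop
  endfacet
  facet normal 0.0000 0.0000 1.0000
    outer loop
      vertex 0.00 0.00 12.62
      vertex 20.02 0.00 12.62
      vertex 20.02 3.51 12.62
    endloop
  endfacet
  facet normal 0.0000 0.0000 1.0000
    outer loop
      vertex 0.00 0.00 12.62
      vertex 20.02 3.51 12.62
      vertex 3.69 3.51 12.62
    endloop
  endfacet
  facet normal 0.0000 0.0000 1.0000
    outer loop
      vertex 0.00 0.00 12.62
      vertex 3.69 3.51 12.62
      vertex 3.69 22.95 12.62
    endloop
  endfacet
  facet normal 0.0000 0.0000 1.0000
    outer loop
      vertex 0.00 0.00 12.62
      vertex 3.69 22.95 12.62
      vertex 0.00 22.95 12.62
    endloop
  endfacet
  facet normal 0.0000 -1.0000 0.0000
    outer loop
      vertex 0.00 0.00 0.00
      vertex 20.02 0.00 0.00
      vertex 20.02 0.00 12.62
    endloop
  endfacet
  facet normal 0.0000 -1.0000 0.0000
    outer loop
      vertex 0.00 0.00 0.00
      vertex 20.02 0.00 12.62
      vertex 0.00 0.00 12.62
    endloop
  endfacet
  facet normal 1.0000 0.0000 0.0000
    outer loop
      vertex 20.02 0.00 0.00
      vertex 20.02 3.51 0.00
      vertex 20.02 3.51 12.62
    endloop
  endfacet
  facet normal 1.0000 0.0000 0.0000
    outer loop
      vertex 20.02 0.00 0.00
      vertex 20.02 3.51 12.62
      vertex 20.02 0.00 12.62
    endloop
  endfacet
  facet normal 0.0000 1.0000 0.0000
    outer loop
      vertex 20.02 3.51 0.00
      vertex 3.69 3.51 0.00
      vertex 3.69 3.51 12.62
    endloop
  endfacet
  facet normal 0.0000 1.0000 0.0000
    outer loop
      vertex 20.02 3.51 0.00
      vertex 3.69 3.51 12.62
      vertex 20.02 3.51 12.62
    endloop
  endfacet
  facet normal 1.0000 0.0000 0.0000
    outer loop
      vertex 3.69 3.51 0.00
      vertex 3.69 22.95 0.00
      vertex 3.69 22.95 12.62
    endloop
  endfacet
  facet normal 1.0000 0.0000 0.0000
    outer loop
      vertex 3.69 3.51 0.00
      vertex 3.69 22.95 12.62
      vertex 3.69 3.51 12.62
    endloop
  endfacet
  facet normal 0.0000 1.0000 0.0000
    outer loop
      vertex 3.69 22.95 0.00
      vertex 0.00 22.95 0.00
      vertex 0.00 22.95 12.62
    endloop
  endfacet
  facet normal 0.0000 1.0000 0.0000
    outer loop
      vertex 3.69 22.95 0.00
      vertex 0.00 22.95 12.62
      vertex 3.69 22.95 12.62
    endloop
  endfacet
  facet normal -1.0000 0.0000 0.0000
    outer loop
      vertex 0.00 22.95 0.00
      vertex 0.00 0.00 0.00
      vertex 0.00 0.00 12.62
    endloop
  endfacet
  facet normal -1.0000 0.0000 0.0000
    outer loop
      vertex 0.00 22.95 0.00
      vertex 0.00 0.00 12.62
      vertex 0.00 22.95 12.62
    endloop
  endfacet
endsolid part

The G0 Z moves step by Δz≈2.52 mm. Every layer's G1 loop is the same polygon, so the solid is a straight extrusion of it from z=0 to z≈12.6. Closing with flat bottom and top caps and triangulating gives 20 facets — an L-shaped prism: outer 20 × 22.9 mm, arm thicknesses ≈ 3.51 mm (horizontal) and 3.69 mm (vertical), extruded 12.6 mm in z.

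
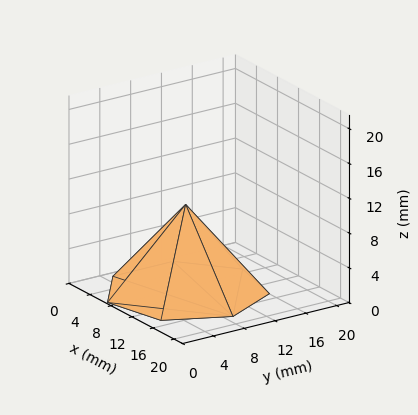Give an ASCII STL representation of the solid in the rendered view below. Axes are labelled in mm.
Reading the render: the shape is a regular 7-sided pyramid, base circumscribed radius ≈ 9 mm, apex at z ≈ 10 mm (dimensions read to the nearest mm from the axis ticks). For the STL, each face is triangulated and given an outward normal.

solid part
  facet normal 0.0000 0.0000 -1.0000
    outer loop
      vertex 6.997 17.774 0.000
      vertex 14.611 16.036 0.000
      vertex 18.000 9.000 0.000
    endloop
  endfacet
  facet normal 0.0000 0.0000 -1.0000
    outer loop
      vertex 0.891 12.905 0.000
      vertex 6.997 17.774 0.000
      vertex 18.000 9.000 0.000
    endloop
  endfacet
  facet normal 0.0000 0.0000 -1.0000
    outer loop
      vertex 0.891 5.095 0.000
      vertex 0.891 12.905 0.000
      vertex 18.000 9.000 0.000
    endloop
  endfacet
  facet normal 0.0000 0.0000 -1.0000
    outer loop
      vertex 6.997 0.226 0.000
      vertex 0.891 5.095 0.000
      vertex 18.000 9.000 0.000
    endloop
  endfacet
  facet normal 0.0000 0.0000 -1.0000
    outer loop
      vertex 14.611 1.964 0.000
      vertex 6.997 0.226 0.000
      vertex 18.000 9.000 0.000
    endloop
  endfacet
  facet normal 0.6998 0.3371 0.6298
    outer loop
      vertex 18.000 9.000 0.000
      vertex 14.611 16.036 0.000
      vertex 9.000 9.000 10.000
    endloop
  endfacet
  facet normal 0.1729 0.7573 0.6298
    outer loop
      vertex 14.611 16.036 0.000
      vertex 6.997 17.774 0.000
      vertex 9.000 9.000 10.000
    endloop
  endfacet
  facet normal -0.4843 0.6073 0.6298
    outer loop
      vertex 6.997 17.774 0.000
      vertex 0.891 12.905 0.000
      vertex 9.000 9.000 10.000
    endloop
  endfacet
  facet normal -0.7767 0.0000 0.6298
    outer loop
      vertex 0.891 12.905 0.000
      vertex 0.891 5.095 0.000
      vertex 9.000 9.000 10.000
    endloop
  endfacet
  facet normal -0.4843 -0.6073 0.6298
    outer loop
      vertex 0.891 5.095 0.000
      vertex 6.997 0.226 0.000
      vertex 9.000 9.000 10.000
    endloop
  endfacet
  facet normal 0.1729 -0.7573 0.6298
    outer loop
      vertex 6.997 0.226 0.000
      vertex 14.611 1.964 0.000
      vertex 9.000 9.000 10.000
    endloop
  endfacet
  facet normal 0.6998 -0.3371 0.6298
    outer loop
      vertex 14.611 1.964 0.000
      vertex 18.000 9.000 0.000
      vertex 9.000 9.000 10.000
    endloop
  endfacet
endsolid part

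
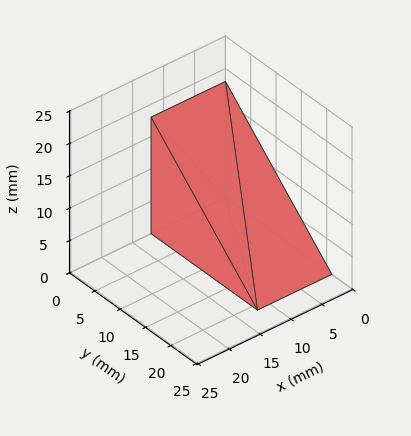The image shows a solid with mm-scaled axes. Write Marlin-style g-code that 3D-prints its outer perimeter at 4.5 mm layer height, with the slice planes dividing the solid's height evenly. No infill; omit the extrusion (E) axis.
Reading the render: the shape is a wedge (ramp): 12 × 21 mm base, rising to 18 mm along the y=0 edge and sloping linearly to z=0 at y=21 (dimensions read to the nearest mm from the axis ticks). For the g-code, the solid's height is divided into equal slices at the stated Δz and each level perimeter traced with G1 moves after a G0 lift.

; perimeter-only toolpath
G21 ; units = mm
G90 ; absolute positioning
G28 ; home
; layer 1
G0 Z4.5
G0 X0.0 Y0.0
G1 X12.0 Y0.0
G1 X12.0 Y15.8
G1 X0.0 Y15.8
G1 X0.0 Y0.0
; layer 2
G0 Z9.0
G0 X0.0 Y0.0
G1 X12.0 Y0.0
G1 X12.0 Y10.5
G1 X0.0 Y10.5
G1 X0.0 Y0.0
; layer 3
G0 Z13.5
G0 X0.0 Y0.0
G1 X12.0 Y0.0
G1 X12.0 Y5.2
G1 X0.0 Y5.2
G1 X0.0 Y0.0
M2 ; end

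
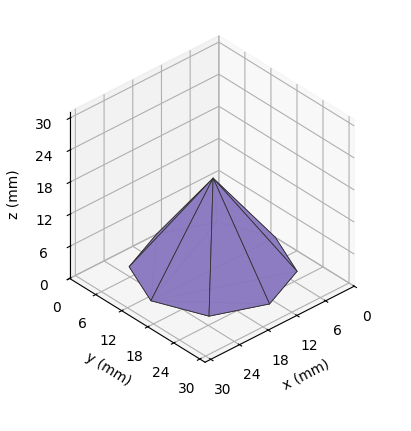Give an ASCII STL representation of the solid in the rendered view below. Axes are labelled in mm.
Reading the render: the shape is a regular 8-sided pyramid, base circumscribed radius ≈ 13 mm, apex at z ≈ 17 mm (dimensions read to the nearest mm from the axis ticks). For the STL, each face is triangulated and given an outward normal.

solid part
  facet normal 0.0000 0.0000 -1.0000
    outer loop
      vertex 13.0 26.0 0.0
      vertex 22.2 22.2 0.0
      vertex 26.0 13.0 0.0
    endloop
  endfacet
  facet normal 0.0000 0.0000 -1.0000
    outer loop
      vertex 3.8 22.2 0.0
      vertex 13.0 26.0 0.0
      vertex 26.0 13.0 0.0
    endloop
  endfacet
  facet normal 0.0000 0.0000 -1.0000
    outer loop
      vertex 0.0 13.0 0.0
      vertex 3.8 22.2 0.0
      vertex 26.0 13.0 0.0
    endloop
  endfacet
  facet normal 0.0000 0.0000 -1.0000
    outer loop
      vertex 3.8 3.8 0.0
      vertex 0.0 13.0 0.0
      vertex 26.0 13.0 0.0
    endloop
  endfacet
  facet normal 0.0000 0.0000 -1.0000
    outer loop
      vertex 13.0 0.0 0.0
      vertex 3.8 3.8 0.0
      vertex 26.0 13.0 0.0
    endloop
  endfacet
  facet normal 0.0000 0.0000 -1.0000
    outer loop
      vertex 22.2 3.8 0.0
      vertex 13.0 0.0 0.0
      vertex 26.0 13.0 0.0
    endloop
  endfacet
  facet normal 0.7548 0.3118 0.5772
    outer loop
      vertex 26.0 13.0 0.0
      vertex 22.2 22.2 0.0
      vertex 13.0 13.0 17.0
    endloop
  endfacet
  facet normal 0.3118 0.7548 0.5772
    outer loop
      vertex 22.2 22.2 0.0
      vertex 13.0 26.0 0.0
      vertex 13.0 13.0 17.0
    endloop
  endfacet
  facet normal -0.3118 0.7548 0.5772
    outer loop
      vertex 13.0 26.0 0.0
      vertex 3.8 22.2 0.0
      vertex 13.0 13.0 17.0
    endloop
  endfacet
  facet normal -0.7548 0.3118 0.5772
    outer loop
      vertex 3.8 22.2 0.0
      vertex 0.0 13.0 0.0
      vertex 13.0 13.0 17.0
    endloop
  endfacet
  facet normal -0.7548 -0.3118 0.5772
    outer loop
      vertex 0.0 13.0 0.0
      vertex 3.8 3.8 0.0
      vertex 13.0 13.0 17.0
    endloop
  endfacet
  facet normal -0.3118 -0.7548 0.5772
    outer loop
      vertex 3.8 3.8 0.0
      vertex 13.0 0.0 0.0
      vertex 13.0 13.0 17.0
    endloop
  endfacet
  facet normal 0.3118 -0.7548 0.5772
    outer loop
      vertex 13.0 0.0 0.0
      vertex 22.2 3.8 0.0
      vertex 13.0 13.0 17.0
    endloop
  endfacet
  facet normal 0.7548 -0.3118 0.5772
    outer loop
      vertex 22.2 3.8 0.0
      vertex 26.0 13.0 0.0
      vertex 13.0 13.0 17.0
    endloop
  endfacet
endsolid part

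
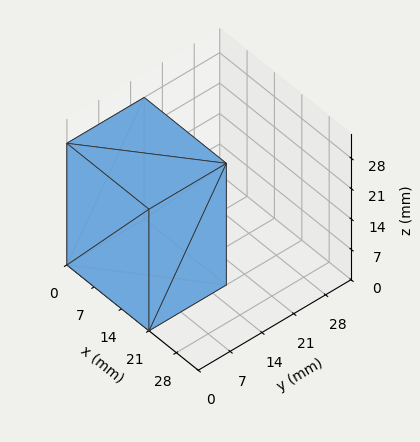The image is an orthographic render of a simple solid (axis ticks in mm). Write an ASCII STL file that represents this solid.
Reading the render: the shape is a rectangular box, roughly 21 × 17 mm footprint and 28 mm tall (dimensions read to the nearest mm from the axis ticks). For the STL, each face is triangulated and given an outward normal.

solid part
  facet normal 0.0000 0.0000 -1.0000
    outer loop
      vertex 21.000 17.000 0.000
      vertex 21.000 0.000 0.000
      vertex 0.000 0.000 0.000
    endloop
  endfacet
  facet normal 0.0000 0.0000 -1.0000
    outer loop
      vertex 0.000 17.000 0.000
      vertex 21.000 17.000 0.000
      vertex 0.000 0.000 0.000
    endloop
  endfacet
  facet normal 0.0000 0.0000 1.0000
    outer loop
      vertex 0.000 0.000 28.000
      vertex 21.000 0.000 28.000
      vertex 21.000 17.000 28.000
    endloop
  endfacet
  facet normal 0.0000 0.0000 1.0000
    outer loop
      vertex 0.000 0.000 28.000
      vertex 21.000 17.000 28.000
      vertex 0.000 17.000 28.000
    endloop
  endfacet
  facet normal 0.0000 -1.0000 0.0000
    outer loop
      vertex 0.000 0.000 0.000
      vertex 21.000 0.000 0.000
      vertex 21.000 0.000 28.000
    endloop
  endfacet
  facet normal 0.0000 -1.0000 0.0000
    outer loop
      vertex 0.000 0.000 0.000
      vertex 21.000 0.000 28.000
      vertex 0.000 0.000 28.000
    endloop
  endfacet
  facet normal 0.0000 1.0000 0.0000
    outer loop
      vertex 21.000 17.000 28.000
      vertex 21.000 17.000 0.000
      vertex 0.000 17.000 0.000
    endloop
  endfacet
  facet normal 0.0000 1.0000 0.0000
    outer loop
      vertex 0.000 17.000 28.000
      vertex 21.000 17.000 28.000
      vertex 0.000 17.000 0.000
    endloop
  endfacet
  facet normal -1.0000 0.0000 0.0000
    outer loop
      vertex 0.000 17.000 28.000
      vertex 0.000 17.000 0.000
      vertex 0.000 0.000 0.000
    endloop
  endfacet
  facet normal -1.0000 0.0000 0.0000
    outer loop
      vertex 0.000 0.000 28.000
      vertex 0.000 17.000 28.000
      vertex 0.000 0.000 0.000
    endloop
  endfacet
  facet normal 1.0000 0.0000 0.0000
    outer loop
      vertex 21.000 0.000 0.000
      vertex 21.000 17.000 0.000
      vertex 21.000 17.000 28.000
    endloop
  endfacet
  facet normal 1.0000 0.0000 0.0000
    outer loop
      vertex 21.000 0.000 0.000
      vertex 21.000 17.000 28.000
      vertex 21.000 0.000 28.000
    endloop
  endfacet
endsolid part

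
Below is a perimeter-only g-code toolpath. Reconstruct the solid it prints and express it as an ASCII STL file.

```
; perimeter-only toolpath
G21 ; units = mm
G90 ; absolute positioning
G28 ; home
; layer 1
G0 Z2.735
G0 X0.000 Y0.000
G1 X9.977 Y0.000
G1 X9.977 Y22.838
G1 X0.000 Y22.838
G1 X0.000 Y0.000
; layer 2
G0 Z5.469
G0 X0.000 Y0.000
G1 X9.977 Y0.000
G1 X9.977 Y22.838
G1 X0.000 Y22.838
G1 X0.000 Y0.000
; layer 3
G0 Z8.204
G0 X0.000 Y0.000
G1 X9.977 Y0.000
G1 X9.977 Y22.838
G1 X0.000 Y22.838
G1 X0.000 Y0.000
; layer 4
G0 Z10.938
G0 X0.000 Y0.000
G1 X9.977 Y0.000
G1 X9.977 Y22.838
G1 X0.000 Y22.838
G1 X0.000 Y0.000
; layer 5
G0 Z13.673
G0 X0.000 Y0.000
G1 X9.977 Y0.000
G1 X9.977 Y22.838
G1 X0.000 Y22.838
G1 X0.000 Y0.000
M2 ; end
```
solid part
  facet normal 0.0000 0.0000 -1.0000
    outer loop
      vertex 9.977 22.838 0.000
      vertex 9.977 0.000 0.000
      vertex 0.000 0.000 0.000
    endloop
  endfacet
  facet normal 0.0000 0.0000 -1.0000
    outer loop
      vertex 0.000 22.838 0.000
      vertex 9.977 22.838 0.000
      vertex 0.000 0.000 0.000
    endloop
  endfacet
  facet normal 0.0000 0.0000 1.0000
    outer loop
      vertex 0.000 0.000 13.673
      vertex 9.977 0.000 13.673
      vertex 9.977 22.838 13.673
    endloop
  endfacet
  facet normal 0.0000 0.0000 1.0000
    outer loop
      vertex 0.000 0.000 13.673
      vertex 9.977 22.838 13.673
      vertex 0.000 22.838 13.673
    endloop
  endfacet
  facet normal 0.0000 -1.0000 0.0000
    outer loop
      vertex 0.000 0.000 0.000
      vertex 9.977 0.000 0.000
      vertex 9.977 0.000 13.673
    endloop
  endfacet
  facet normal 0.0000 -1.0000 0.0000
    outer loop
      vertex 0.000 0.000 0.000
      vertex 9.977 0.000 13.673
      vertex 0.000 0.000 13.673
    endloop
  endfacet
  facet normal 0.0000 1.0000 0.0000
    outer loop
      vertex 9.977 22.838 13.673
      vertex 9.977 22.838 0.000
      vertex 0.000 22.838 0.000
    endloop
  endfacet
  facet normal 0.0000 1.0000 0.0000
    outer loop
      vertex 0.000 22.838 13.673
      vertex 9.977 22.838 13.673
      vertex 0.000 22.838 0.000
    endloop
  endfacet
  facet normal -1.0000 0.0000 0.0000
    outer loop
      vertex 0.000 22.838 13.673
      vertex 0.000 22.838 0.000
      vertex 0.000 0.000 0.000
    endloop
  endfacet
  facet normal -1.0000 0.0000 0.0000
    outer loop
      vertex 0.000 0.000 13.673
      vertex 0.000 22.838 13.673
      vertex 0.000 0.000 0.000
    endloop
  endfacet
  facet normal 1.0000 0.0000 0.0000
    outer loop
      vertex 9.977 0.000 0.000
      vertex 9.977 22.838 0.000
      vertex 9.977 22.838 13.673
    endloop
  endfacet
  facet normal 1.0000 0.0000 0.0000
    outer loop
      vertex 9.977 0.000 0.000
      vertex 9.977 22.838 13.673
      vertex 9.977 0.000 13.673
    endloop
  endfacet
endsolid part

The G0 Z moves step by Δz≈2.735 mm. Every layer's G1 loop is the same polygon, so the solid is a straight extrusion of it from z=0 to z≈13.7. Closing with flat bottom and top caps and triangulating gives 12 facets — a rectangular box, roughly 9.98 × 22.8 mm footprint and 13.7 mm tall.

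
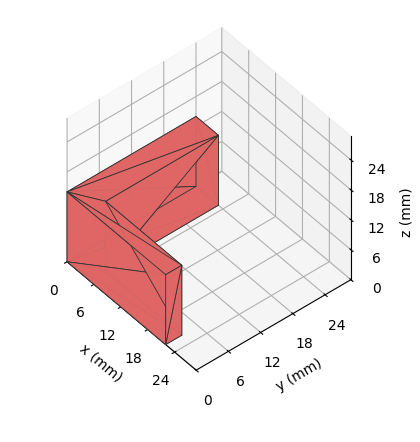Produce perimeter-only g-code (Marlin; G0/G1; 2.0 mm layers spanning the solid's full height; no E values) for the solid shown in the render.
Reading the render: the shape is an L-shaped prism: outer 22 × 24 mm, arm thicknesses ≈ 3 mm (horizontal) and 5 mm (vertical), extruded 14 mm in z (dimensions read to the nearest mm from the axis ticks). For the g-code, the solid's height is divided into equal slices at the stated Δz and each level perimeter traced with G1 moves after a G0 lift.

; perimeter-only toolpath
G21 ; units = mm
G90 ; absolute positioning
G28 ; home
; layer 1
G0 Z2.0
G0 X0.0 Y0.0
G1 X22.0 Y0.0
G1 X22.0 Y3.0
G1 X5.0 Y3.0
G1 X5.0 Y24.0
G1 X0.0 Y24.0
G1 X0.0 Y0.0
; layer 2
G0 Z4.0
G0 X0.0 Y0.0
G1 X22.0 Y0.0
G1 X22.0 Y3.0
G1 X5.0 Y3.0
G1 X5.0 Y24.0
G1 X0.0 Y24.0
G1 X0.0 Y0.0
; layer 3
G0 Z6.0
G0 X0.0 Y0.0
G1 X22.0 Y0.0
G1 X22.0 Y3.0
G1 X5.0 Y3.0
G1 X5.0 Y24.0
G1 X0.0 Y24.0
G1 X0.0 Y0.0
; layer 4
G0 Z8.0
G0 X0.0 Y0.0
G1 X22.0 Y0.0
G1 X22.0 Y3.0
G1 X5.0 Y3.0
G1 X5.0 Y24.0
G1 X0.0 Y24.0
G1 X0.0 Y0.0
; layer 5
G0 Z10.0
G0 X0.0 Y0.0
G1 X22.0 Y0.0
G1 X22.0 Y3.0
G1 X5.0 Y3.0
G1 X5.0 Y24.0
G1 X0.0 Y24.0
G1 X0.0 Y0.0
; layer 6
G0 Z12.0
G0 X0.0 Y0.0
G1 X22.0 Y0.0
G1 X22.0 Y3.0
G1 X5.0 Y3.0
G1 X5.0 Y24.0
G1 X0.0 Y24.0
G1 X0.0 Y0.0
; layer 7
G0 Z14.0
G0 X0.0 Y0.0
G1 X22.0 Y0.0
G1 X22.0 Y3.0
G1 X5.0 Y3.0
G1 X5.0 Y24.0
G1 X0.0 Y24.0
G1 X0.0 Y0.0
M2 ; end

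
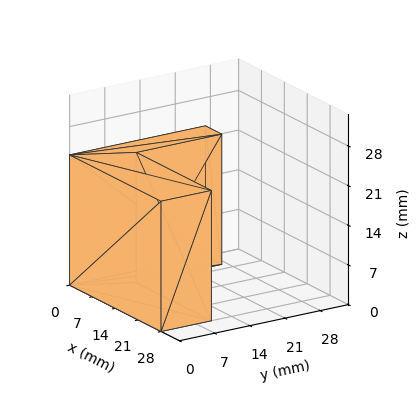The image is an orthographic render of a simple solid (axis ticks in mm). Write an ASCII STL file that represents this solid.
Reading the render: the shape is an L-shaped prism: outer 28 × 27 mm, arm thicknesses ≈ 10 mm (horizontal) and 5 mm (vertical), extruded 23 mm in z (dimensions read to the nearest mm from the axis ticks). For the STL, each face is triangulated and given an outward normal.

solid part
  facet normal 0.0000 0.0000 -1.0000
    outer loop
      vertex 28.0 10.0 0.0
      vertex 28.0 0.0 0.0
      vertex 0.0 0.0 0.0
    endloop
  endfacet
  facet normal 0.0000 0.0000 -1.0000
    outer loop
      vertex 5.0 10.0 0.0
      vertex 28.0 10.0 0.0
      vertex 0.0 0.0 0.0
    endloop
  endfacet
  facet normal 0.0000 0.0000 -1.0000
    outer loop
      vertex 5.0 27.0 0.0
      vertex 5.0 10.0 0.0
      vertex 0.0 0.0 0.0
    endloop
  endfacet
  facet normal 0.0000 0.0000 -1.0000
    outer loop
      vertex 0.0 27.0 0.0
      vertex 5.0 27.0 0.0
      vertex 0.0 0.0 0.0
    endloop
  endfacet
  facet normal 0.0000 0.0000 1.0000
    outer loop
      vertex 0.0 0.0 23.0
      vertex 28.0 0.0 23.0
      vertex 28.0 10.0 23.0
    endloop
  endfacet
  facet normal 0.0000 0.0000 1.0000
    outer loop
      vertex 0.0 0.0 23.0
      vertex 28.0 10.0 23.0
      vertex 5.0 10.0 23.0
    endloop
  endfacet
  facet normal 0.0000 0.0000 1.0000
    outer loop
      vertex 0.0 0.0 23.0
      vertex 5.0 10.0 23.0
      vertex 5.0 27.0 23.0
    endloop
  endfacet
  facet normal 0.0000 0.0000 1.0000
    outer loop
      vertex 0.0 0.0 23.0
      vertex 5.0 27.0 23.0
      vertex 0.0 27.0 23.0
    endloop
  endfacet
  facet normal 0.0000 -1.0000 0.0000
    outer loop
      vertex 0.0 0.0 0.0
      vertex 28.0 0.0 0.0
      vertex 28.0 0.0 23.0
    endloop
  endfacet
  facet normal 0.0000 -1.0000 0.0000
    outer loop
      vertex 0.0 0.0 0.0
      vertex 28.0 0.0 23.0
      vertex 0.0 0.0 23.0
    endloop
  endfacet
  facet normal 1.0000 0.0000 0.0000
    outer loop
      vertex 28.0 0.0 0.0
      vertex 28.0 10.0 0.0
      vertex 28.0 10.0 23.0
    endloop
  endfacet
  facet normal 1.0000 0.0000 0.0000
    outer loop
      vertex 28.0 0.0 0.0
      vertex 28.0 10.0 23.0
      vertex 28.0 0.0 23.0
    endloop
  endfacet
  facet normal 0.0000 1.0000 0.0000
    outer loop
      vertex 28.0 10.0 0.0
      vertex 5.0 10.0 0.0
      vertex 5.0 10.0 23.0
    endloop
  endfacet
  facet normal 0.0000 1.0000 0.0000
    outer loop
      vertex 28.0 10.0 0.0
      vertex 5.0 10.0 23.0
      vertex 28.0 10.0 23.0
    endloop
  endfacet
  facet normal 1.0000 0.0000 0.0000
    outer loop
      vertex 5.0 10.0 0.0
      vertex 5.0 27.0 0.0
      vertex 5.0 27.0 23.0
    endloop
  endfacet
  facet normal 1.0000 0.0000 0.0000
    outer loop
      vertex 5.0 10.0 0.0
      vertex 5.0 27.0 23.0
      vertex 5.0 10.0 23.0
    endloop
  endfacet
  facet normal 0.0000 1.0000 0.0000
    outer loop
      vertex 5.0 27.0 0.0
      vertex 0.0 27.0 0.0
      vertex 0.0 27.0 23.0
    endloop
  endfacet
  facet normal 0.0000 1.0000 0.0000
    outer loop
      vertex 5.0 27.0 0.0
      vertex 0.0 27.0 23.0
      vertex 5.0 27.0 23.0
    endloop
  endfacet
  facet normal -1.0000 0.0000 0.0000
    outer loop
      vertex 0.0 27.0 0.0
      vertex 0.0 0.0 0.0
      vertex 0.0 0.0 23.0
    endloop
  endfacet
  facet normal -1.0000 0.0000 0.0000
    outer loop
      vertex 0.0 27.0 0.0
      vertex 0.0 0.0 23.0
      vertex 0.0 27.0 23.0
    endloop
  endfacet
endsolid part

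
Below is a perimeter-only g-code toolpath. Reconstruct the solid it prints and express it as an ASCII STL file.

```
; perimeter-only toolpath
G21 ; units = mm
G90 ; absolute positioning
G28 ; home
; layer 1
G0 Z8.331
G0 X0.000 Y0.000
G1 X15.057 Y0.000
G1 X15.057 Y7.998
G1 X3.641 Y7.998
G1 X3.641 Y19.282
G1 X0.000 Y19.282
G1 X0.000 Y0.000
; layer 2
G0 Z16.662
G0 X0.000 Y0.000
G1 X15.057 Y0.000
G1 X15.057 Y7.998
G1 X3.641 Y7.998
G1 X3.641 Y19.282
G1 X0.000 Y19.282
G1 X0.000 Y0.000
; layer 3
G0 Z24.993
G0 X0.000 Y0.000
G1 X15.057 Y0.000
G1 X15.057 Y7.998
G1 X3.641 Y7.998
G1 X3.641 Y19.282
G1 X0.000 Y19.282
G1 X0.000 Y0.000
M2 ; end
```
solid part
  facet normal 0.0000 0.0000 -1.0000
    outer loop
      vertex 15.057 7.998 0.000
      vertex 15.057 0.000 0.000
      vertex 0.000 0.000 0.000
    endloop
  endfacet
  facet normal 0.0000 0.0000 -1.0000
    outer loop
      vertex 3.641 7.998 0.000
      vertex 15.057 7.998 0.000
      vertex 0.000 0.000 0.000
    endloop
  endfacet
  facet normal 0.0000 0.0000 -1.0000
    outer loop
      vertex 3.641 19.282 0.000
      vertex 3.641 7.998 0.000
      vertex 0.000 0.000 0.000
    endloop
  endfacet
  facet normal 0.0000 0.0000 -1.0000
    outer loop
      vertex 0.000 19.282 0.000
      vertex 3.641 19.282 0.000
      vertex 0.000 0.000 0.000
    endloop
  endfacet
  facet normal 0.0000 0.0000 1.0000
    outer loop
      vertex 0.000 0.000 24.993
      vertex 15.057 0.000 24.993
      vertex 15.057 7.998 24.993
    endloop
  endfacet
  facet normal 0.0000 0.0000 1.0000
    outer loop
      vertex 0.000 0.000 24.993
      vertex 15.057 7.998 24.993
      vertex 3.641 7.998 24.993
    endloop
  endfacet
  facet normal 0.0000 0.0000 1.0000
    outer loop
      vertex 0.000 0.000 24.993
      vertex 3.641 7.998 24.993
      vertex 3.641 19.282 24.993
    endloop
  endfacet
  facet normal 0.0000 0.0000 1.0000
    outer loop
      vertex 0.000 0.000 24.993
      vertex 3.641 19.282 24.993
      vertex 0.000 19.282 24.993
    endloop
  endfacet
  facet normal 0.0000 -1.0000 0.0000
    outer loop
      vertex 0.000 0.000 0.000
      vertex 15.057 0.000 0.000
      vertex 15.057 0.000 24.993
    endloop
  endfacet
  facet normal 0.0000 -1.0000 0.0000
    outer loop
      vertex 0.000 0.000 0.000
      vertex 15.057 0.000 24.993
      vertex 0.000 0.000 24.993
    endloop
  endfacet
  facet normal 1.0000 0.0000 0.0000
    outer loop
      vertex 15.057 0.000 0.000
      vertex 15.057 7.998 0.000
      vertex 15.057 7.998 24.993
    endloop
  endfacet
  facet normal 1.0000 0.0000 0.0000
    outer loop
      vertex 15.057 0.000 0.000
      vertex 15.057 7.998 24.993
      vertex 15.057 0.000 24.993
    endloop
  endfacet
  facet normal 0.0000 1.0000 0.0000
    outer loop
      vertex 15.057 7.998 0.000
      vertex 3.641 7.998 0.000
      vertex 3.641 7.998 24.993
    endloop
  endfacet
  facet normal 0.0000 1.0000 0.0000
    outer loop
      vertex 15.057 7.998 0.000
      vertex 3.641 7.998 24.993
      vertex 15.057 7.998 24.993
    endloop
  endfacet
  facet normal 1.0000 0.0000 0.0000
    outer loop
      vertex 3.641 7.998 0.000
      vertex 3.641 19.282 0.000
      vertex 3.641 19.282 24.993
    endloop
  endfacet
  facet normal 1.0000 0.0000 0.0000
    outer loop
      vertex 3.641 7.998 0.000
      vertex 3.641 19.282 24.993
      vertex 3.641 7.998 24.993
    endloop
  endfacet
  facet normal 0.0000 1.0000 0.0000
    outer loop
      vertex 3.641 19.282 0.000
      vertex 0.000 19.282 0.000
      vertex 0.000 19.282 24.993
    endloop
  endfacet
  facet normal 0.0000 1.0000 0.0000
    outer loop
      vertex 3.641 19.282 0.000
      vertex 0.000 19.282 24.993
      vertex 3.641 19.282 24.993
    endloop
  endfacet
  facet normal -1.0000 0.0000 0.0000
    outer loop
      vertex 0.000 19.282 0.000
      vertex 0.000 0.000 0.000
      vertex 0.000 0.000 24.993
    endloop
  endfacet
  facet normal -1.0000 0.0000 0.0000
    outer loop
      vertex 0.000 19.282 0.000
      vertex 0.000 0.000 24.993
      vertex 0.000 19.282 24.993
    endloop
  endfacet
endsolid part

The G0 Z moves step by Δz≈8.331 mm. Every layer's G1 loop is the same polygon, so the solid is a straight extrusion of it from z=0 to z≈25. Closing with flat bottom and top caps and triangulating gives 20 facets — an L-shaped prism: outer 15.1 × 19.3 mm, arm thicknesses ≈ 8 mm (horizontal) and 3.64 mm (vertical), extruded 25 mm in z.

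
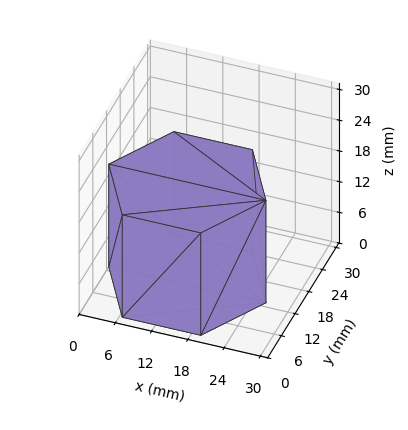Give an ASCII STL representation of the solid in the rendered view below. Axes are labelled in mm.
Reading the render: the shape is a regular 6-sided prism (a cylinder approximated with 6 flat sides), circumscribed radius ≈ 13 mm, height ≈ 20 mm (dimensions read to the nearest mm from the axis ticks). For the STL, each face is triangulated and given an outward normal.

solid part
  facet normal 0.0000 0.0000 -1.0000
    outer loop
      vertex 6.5 24.3 0.0
      vertex 19.5 24.3 0.0
      vertex 26.0 13.0 0.0
    endloop
  endfacet
  facet normal 0.0000 0.0000 -1.0000
    outer loop
      vertex 0.0 13.0 0.0
      vertex 6.5 24.3 0.0
      vertex 26.0 13.0 0.0
    endloop
  endfacet
  facet normal 0.0000 0.0000 -1.0000
    outer loop
      vertex 6.5 1.7 0.0
      vertex 0.0 13.0 0.0
      vertex 26.0 13.0 0.0
    endloop
  endfacet
  facet normal 0.0000 0.0000 -1.0000
    outer loop
      vertex 19.5 1.7 0.0
      vertex 6.5 1.7 0.0
      vertex 26.0 13.0 0.0
    endloop
  endfacet
  facet normal 0.0000 0.0000 1.0000
    outer loop
      vertex 26.0 13.0 20.0
      vertex 19.5 24.3 20.0
      vertex 6.5 24.3 20.0
    endloop
  endfacet
  facet normal 0.0000 0.0000 1.0000
    outer loop
      vertex 26.0 13.0 20.0
      vertex 6.5 24.3 20.0
      vertex 0.0 13.0 20.0
    endloop
  endfacet
  facet normal 0.0000 0.0000 1.0000
    outer loop
      vertex 26.0 13.0 20.0
      vertex 0.0 13.0 20.0
      vertex 6.5 1.7 20.0
    endloop
  endfacet
  facet normal 0.0000 0.0000 1.0000
    outer loop
      vertex 26.0 13.0 20.0
      vertex 6.5 1.7 20.0
      vertex 19.5 1.7 20.0
    endloop
  endfacet
  facet normal 0.8668 0.4986 0.0000
    outer loop
      vertex 26.0 13.0 0.0
      vertex 19.5 24.3 0.0
      vertex 19.5 24.3 20.0
    endloop
  endfacet
  facet normal 0.8668 0.4986 0.0000
    outer loop
      vertex 26.0 13.0 0.0
      vertex 19.5 24.3 20.0
      vertex 26.0 13.0 20.0
    endloop
  endfacet
  facet normal 0.0000 1.0000 0.0000
    outer loop
      vertex 19.5 24.3 0.0
      vertex 6.5 24.3 0.0
      vertex 6.5 24.3 20.0
    endloop
  endfacet
  facet normal 0.0000 1.0000 0.0000
    outer loop
      vertex 19.5 24.3 0.0
      vertex 6.5 24.3 20.0
      vertex 19.5 24.3 20.0
    endloop
  endfacet
  facet normal -0.8668 0.4986 0.0000
    outer loop
      vertex 6.5 24.3 0.0
      vertex 0.0 13.0 0.0
      vertex 0.0 13.0 20.0
    endloop
  endfacet
  facet normal -0.8668 0.4986 0.0000
    outer loop
      vertex 6.5 24.3 0.0
      vertex 0.0 13.0 20.0
      vertex 6.5 24.3 20.0
    endloop
  endfacet
  facet normal -0.8668 -0.4986 0.0000
    outer loop
      vertex 0.0 13.0 0.0
      vertex 6.5 1.7 0.0
      vertex 6.5 1.7 20.0
    endloop
  endfacet
  facet normal -0.8668 -0.4986 0.0000
    outer loop
      vertex 0.0 13.0 0.0
      vertex 6.5 1.7 20.0
      vertex 0.0 13.0 20.0
    endloop
  endfacet
  facet normal 0.0000 -1.0000 0.0000
    outer loop
      vertex 6.5 1.7 0.0
      vertex 19.5 1.7 0.0
      vertex 19.5 1.7 20.0
    endloop
  endfacet
  facet normal 0.0000 -1.0000 0.0000
    outer loop
      vertex 6.5 1.7 0.0
      vertex 19.5 1.7 20.0
      vertex 6.5 1.7 20.0
    endloop
  endfacet
  facet normal 0.8668 -0.4986 0.0000
    outer loop
      vertex 19.5 1.7 0.0
      vertex 26.0 13.0 0.0
      vertex 26.0 13.0 20.0
    endloop
  endfacet
  facet normal 0.8668 -0.4986 0.0000
    outer loop
      vertex 19.5 1.7 0.0
      vertex 26.0 13.0 20.0
      vertex 19.5 1.7 20.0
    endloop
  endfacet
endsolid part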